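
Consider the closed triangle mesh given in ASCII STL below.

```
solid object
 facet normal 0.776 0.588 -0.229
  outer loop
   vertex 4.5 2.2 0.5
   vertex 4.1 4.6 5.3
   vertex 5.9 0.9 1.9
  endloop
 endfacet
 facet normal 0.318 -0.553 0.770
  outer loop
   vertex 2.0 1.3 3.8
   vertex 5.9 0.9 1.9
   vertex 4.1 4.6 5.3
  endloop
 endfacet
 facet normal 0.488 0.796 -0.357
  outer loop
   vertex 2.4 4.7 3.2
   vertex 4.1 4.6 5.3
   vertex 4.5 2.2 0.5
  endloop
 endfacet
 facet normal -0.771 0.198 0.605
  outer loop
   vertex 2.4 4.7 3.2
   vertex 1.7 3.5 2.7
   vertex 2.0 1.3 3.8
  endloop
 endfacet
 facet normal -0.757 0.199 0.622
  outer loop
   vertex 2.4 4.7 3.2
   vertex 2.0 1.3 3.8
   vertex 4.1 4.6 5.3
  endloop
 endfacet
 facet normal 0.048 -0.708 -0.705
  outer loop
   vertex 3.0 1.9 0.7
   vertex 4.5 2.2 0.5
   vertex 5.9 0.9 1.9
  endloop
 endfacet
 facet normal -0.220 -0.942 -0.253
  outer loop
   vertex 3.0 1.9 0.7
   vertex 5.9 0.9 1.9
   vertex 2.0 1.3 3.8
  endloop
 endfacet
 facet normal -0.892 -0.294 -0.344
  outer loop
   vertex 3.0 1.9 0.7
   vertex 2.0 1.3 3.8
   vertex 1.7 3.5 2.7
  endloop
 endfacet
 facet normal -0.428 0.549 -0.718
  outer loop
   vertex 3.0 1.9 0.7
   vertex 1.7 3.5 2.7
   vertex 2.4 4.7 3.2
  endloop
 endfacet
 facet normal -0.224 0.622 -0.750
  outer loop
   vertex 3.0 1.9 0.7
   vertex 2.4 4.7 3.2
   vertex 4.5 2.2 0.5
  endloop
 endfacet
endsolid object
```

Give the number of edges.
15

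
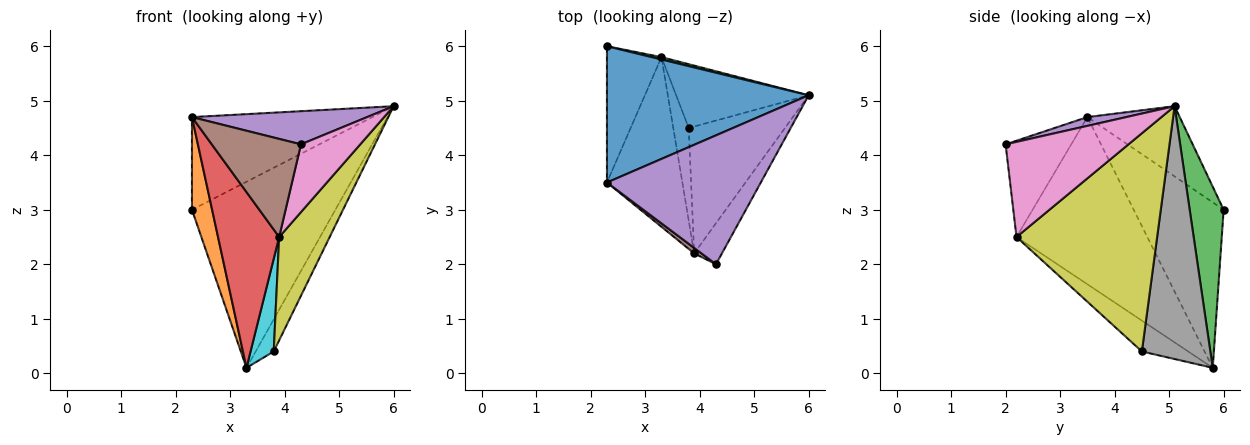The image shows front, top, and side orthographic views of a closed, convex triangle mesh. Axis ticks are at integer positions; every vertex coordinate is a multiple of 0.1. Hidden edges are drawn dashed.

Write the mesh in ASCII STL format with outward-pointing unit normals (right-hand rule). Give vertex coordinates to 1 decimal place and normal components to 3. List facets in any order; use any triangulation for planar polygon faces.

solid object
 facet normal -0.277 0.540 0.795
  outer loop
   vertex 2.3 6.0 3.0
   vertex 2.3 3.5 4.7
   vertex 6.0 5.1 4.9
  endloop
 endfacet
 facet normal -0.929 -0.208 -0.306
  outer loop
   vertex 3.3 5.8 0.1
   vertex 2.3 3.5 4.7
   vertex 2.3 6.0 3.0
  endloop
 endfacet
 facet normal 0.230 0.973 0.012
  outer loop
   vertex 3.3 5.8 0.1
   vertex 2.3 6.0 3.0
   vertex 6.0 5.1 4.9
  endloop
 endfacet
 facet normal -0.839 -0.392 -0.378
  outer loop
   vertex 3.9 2.2 2.5
   vertex 2.3 3.5 4.7
   vertex 3.3 5.8 0.1
  endloop
 endfacet
 facet normal 0.055 -0.249 0.967
  outer loop
   vertex 4.3 2.0 4.2
   vertex 6.0 5.1 4.9
   vertex 2.3 3.5 4.7
  endloop
 endfacet
 facet normal -0.592 -0.805 0.045
  outer loop
   vertex 4.3 2.0 4.2
   vertex 2.3 3.5 4.7
   vertex 3.9 2.2 2.5
  endloop
 endfacet
 facet normal 0.871 -0.420 -0.254
  outer loop
   vertex 4.3 2.0 4.2
   vertex 3.9 2.2 2.5
   vertex 6.0 5.1 4.9
  endloop
 endfacet
 facet normal 0.863 0.227 -0.452
  outer loop
   vertex 3.8 4.5 0.4
   vertex 3.3 5.8 0.1
   vertex 6.0 5.1 4.9
  endloop
 endfacet
 facet normal 0.869 -0.312 -0.383
  outer loop
   vertex 3.8 4.5 0.4
   vertex 6.0 5.1 4.9
   vertex 3.9 2.2 2.5
  endloop
 endfacet
 facet normal -0.816 -0.408 -0.408
  outer loop
   vertex 3.8 4.5 0.4
   vertex 3.9 2.2 2.5
   vertex 3.3 5.8 0.1
  endloop
 endfacet
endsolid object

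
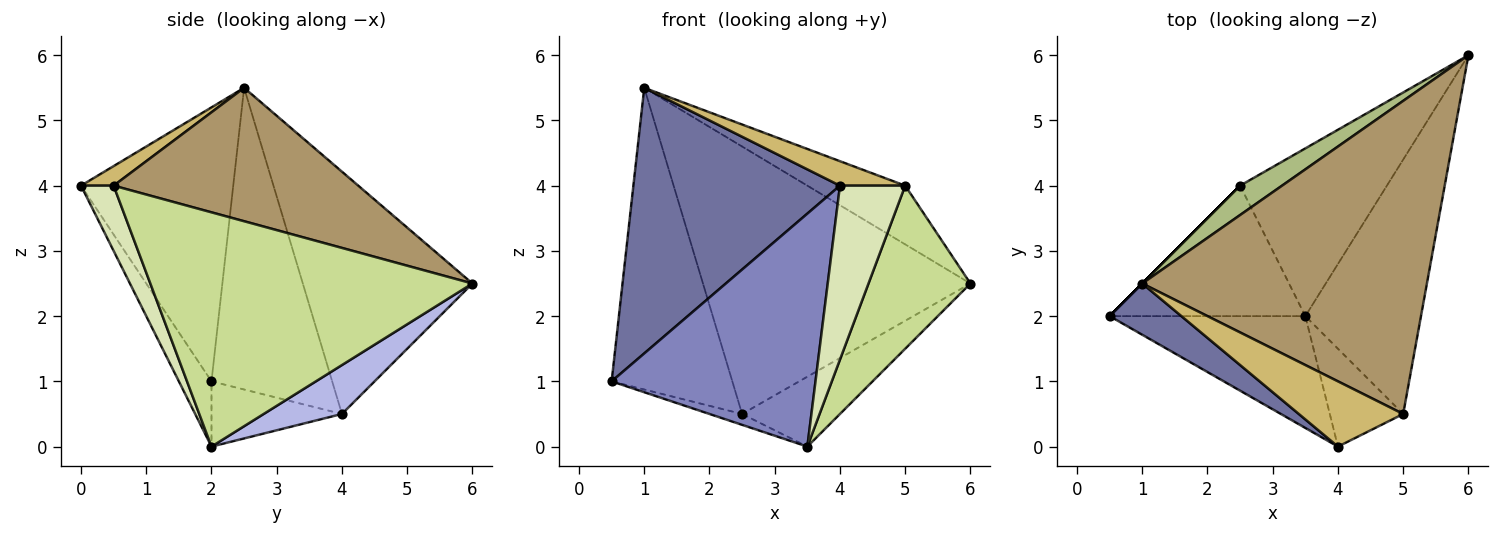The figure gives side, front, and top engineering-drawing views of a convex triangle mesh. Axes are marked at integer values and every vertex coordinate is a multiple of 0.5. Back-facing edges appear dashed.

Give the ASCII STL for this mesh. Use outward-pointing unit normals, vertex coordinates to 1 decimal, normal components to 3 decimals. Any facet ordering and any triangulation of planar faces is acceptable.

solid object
 facet normal -0.586 -0.796 0.154
  outer loop
   vertex 1.0 2.5 5.5
   vertex 0.5 2.0 1.0
   vertex 4.0 0.0 4.0
  endloop
 endfacet
 facet normal -0.143 -0.892 -0.428
  outer loop
   vertex 3.5 2.0 0.0
   vertex 4.0 0.0 4.0
   vertex 0.5 2.0 1.0
  endloop
 endfacet
 facet normal -0.315 0.079 -0.946
  outer loop
   vertex 2.5 4.0 0.5
   vertex 3.5 2.0 0.0
   vertex 0.5 2.0 1.0
  endloop
 endfacet
 facet normal 0.294 0.368 -0.882
  outer loop
   vertex 2.5 4.0 0.5
   vertex 6.0 6.0 2.5
   vertex 3.5 2.0 0.0
  endloop
 endfacet
 facet normal -0.707 0.707 0.000
  outer loop
   vertex 2.5 4.0 0.5
   vertex 0.5 2.0 1.0
   vertex 1.0 2.5 5.5
  endloop
 endfacet
 facet normal -0.533 0.841 0.092
  outer loop
   vertex 2.5 4.0 0.5
   vertex 1.0 2.5 5.5
   vertex 6.0 6.0 2.5
  endloop
 endfacet
 facet normal 0.863 -0.273 -0.426
  outer loop
   vertex 5.0 0.5 4.0
   vertex 3.5 2.0 0.0
   vertex 6.0 6.0 2.5
  endloop
 endfacet
 facet normal 0.400 -0.799 -0.449
  outer loop
   vertex 5.0 0.5 4.0
   vertex 4.0 0.0 4.0
   vertex 3.5 2.0 0.0
  endloop
 endfacet
 facet normal 0.418 0.167 0.893
  outer loop
   vertex 5.0 0.5 4.0
   vertex 6.0 6.0 2.5
   vertex 1.0 2.5 5.5
  endloop
 endfacet
 facet normal 0.173 -0.346 0.922
  outer loop
   vertex 5.0 0.5 4.0
   vertex 1.0 2.5 5.5
   vertex 4.0 0.0 4.0
  endloop
 endfacet
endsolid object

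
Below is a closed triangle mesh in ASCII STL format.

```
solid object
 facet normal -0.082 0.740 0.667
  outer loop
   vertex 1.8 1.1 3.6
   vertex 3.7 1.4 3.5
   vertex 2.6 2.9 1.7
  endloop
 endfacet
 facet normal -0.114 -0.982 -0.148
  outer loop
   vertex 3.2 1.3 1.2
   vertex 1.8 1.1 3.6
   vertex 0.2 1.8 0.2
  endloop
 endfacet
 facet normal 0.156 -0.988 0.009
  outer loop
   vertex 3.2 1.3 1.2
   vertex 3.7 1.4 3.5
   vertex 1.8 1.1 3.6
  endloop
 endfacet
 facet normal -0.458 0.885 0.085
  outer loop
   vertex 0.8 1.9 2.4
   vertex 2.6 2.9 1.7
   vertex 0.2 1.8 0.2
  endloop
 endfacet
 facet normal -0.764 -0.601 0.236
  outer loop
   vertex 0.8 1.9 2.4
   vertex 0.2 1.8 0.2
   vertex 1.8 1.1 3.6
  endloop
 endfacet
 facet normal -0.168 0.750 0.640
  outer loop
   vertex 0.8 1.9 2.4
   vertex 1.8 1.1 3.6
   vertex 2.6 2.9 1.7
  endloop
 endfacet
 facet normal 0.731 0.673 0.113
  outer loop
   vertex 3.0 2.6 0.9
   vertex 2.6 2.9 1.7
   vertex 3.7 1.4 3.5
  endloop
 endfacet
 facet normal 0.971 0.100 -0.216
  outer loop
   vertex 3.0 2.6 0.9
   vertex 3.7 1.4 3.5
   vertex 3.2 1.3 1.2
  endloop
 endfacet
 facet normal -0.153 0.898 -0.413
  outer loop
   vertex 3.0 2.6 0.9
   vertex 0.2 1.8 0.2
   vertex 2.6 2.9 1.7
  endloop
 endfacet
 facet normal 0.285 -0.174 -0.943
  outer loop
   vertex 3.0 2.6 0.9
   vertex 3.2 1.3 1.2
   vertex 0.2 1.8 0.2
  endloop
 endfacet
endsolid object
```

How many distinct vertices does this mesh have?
7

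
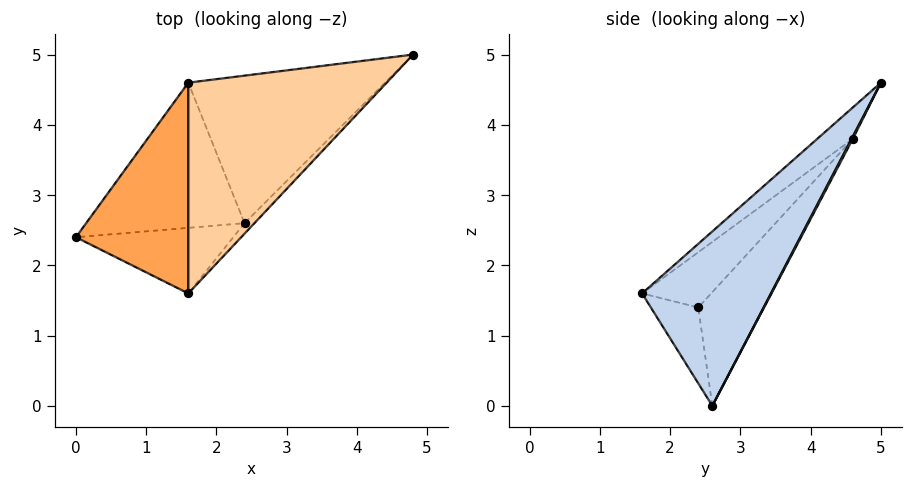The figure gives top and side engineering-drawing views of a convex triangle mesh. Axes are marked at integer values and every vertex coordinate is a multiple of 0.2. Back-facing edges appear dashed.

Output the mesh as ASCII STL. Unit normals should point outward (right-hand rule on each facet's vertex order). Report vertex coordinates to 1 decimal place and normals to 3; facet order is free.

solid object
 facet normal -0.293 -0.738 -0.608
  outer loop
   vertex 2.4 2.6 0.0
   vertex 1.6 1.6 1.6
   vertex 0.0 2.4 1.4
  endloop
 endfacet
 facet normal 0.746 -0.665 -0.042
  outer loop
   vertex 2.4 2.6 0.0
   vertex 4.8 5.0 4.6
   vertex 1.6 1.6 1.6
  endloop
 endfacet
 facet normal -0.369 -0.550 0.750
  outer loop
   vertex 1.6 4.6 3.8
   vertex 0.0 2.4 1.4
   vertex 1.6 1.6 1.6
  endloop
 endfacet
 facet normal -0.127 -0.587 0.800
  outer loop
   vertex 1.6 4.6 3.8
   vertex 1.6 1.6 1.6
   vertex 4.8 5.0 4.6
  endloop
 endfacet
 facet normal -0.354 0.795 -0.493
  outer loop
   vertex 1.6 4.6 3.8
   vertex 2.4 2.6 0.0
   vertex 0.0 2.4 1.4
  endloop
 endfacet
 facet normal 0.006 0.885 -0.465
  outer loop
   vertex 1.6 4.6 3.8
   vertex 4.8 5.0 4.6
   vertex 2.4 2.6 0.0
  endloop
 endfacet
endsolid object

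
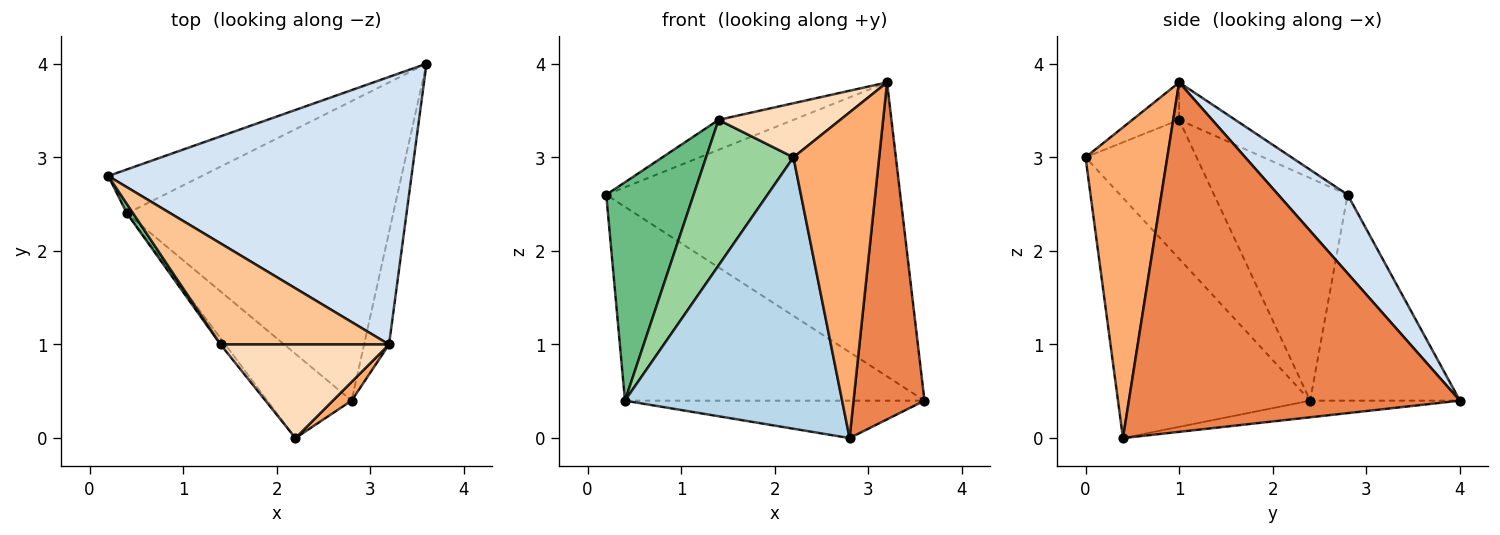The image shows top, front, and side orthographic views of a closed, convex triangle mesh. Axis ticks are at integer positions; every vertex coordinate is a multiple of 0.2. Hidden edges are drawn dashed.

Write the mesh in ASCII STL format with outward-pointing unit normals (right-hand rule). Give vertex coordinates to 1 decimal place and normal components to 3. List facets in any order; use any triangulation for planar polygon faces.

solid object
 facet normal -0.438 0.877 -0.199
  outer loop
   vertex 0.4 2.4 0.4
   vertex 0.2 2.8 2.6
   vertex 3.6 4.0 0.4
  endloop
 endfacet
 facet normal -0.062 0.124 -0.990
  outer loop
   vertex 0.4 2.4 0.4
   vertex 3.6 4.0 0.4
   vertex 2.8 0.4 0.0
  endloop
 endfacet
 facet normal -0.646 -0.729 -0.226
  outer loop
   vertex 0.4 2.4 0.4
   vertex 2.8 0.4 0.0
   vertex 2.2 0.0 3.0
  endloop
 endfacet
 facet normal 0.172 0.729 0.663
  outer loop
   vertex 3.2 1.0 3.8
   vertex 3.6 4.0 0.4
   vertex 0.2 2.8 2.6
  endloop
 endfacet
 facet normal 0.975 -0.209 -0.070
  outer loop
   vertex 3.2 1.0 3.8
   vertex 2.8 0.4 0.0
   vertex 3.6 4.0 0.4
  endloop
 endfacet
 facet normal 0.690 -0.723 0.042
  outer loop
   vertex 3.2 1.0 3.8
   vertex 2.2 0.0 3.0
   vertex 2.8 0.4 0.0
  endloop
 endfacet
 facet normal -0.208 0.278 0.938
  outer loop
   vertex 1.4 1.0 3.4
   vertex 3.2 1.0 3.8
   vertex 0.2 2.8 2.6
  endloop
 endfacet
 facet normal -0.189 -0.491 0.850
  outer loop
   vertex 1.4 1.0 3.4
   vertex 2.2 0.0 3.0
   vertex 3.2 1.0 3.8
  endloop
 endfacet
 facet normal -0.837 -0.547 0.023
  outer loop
   vertex 1.4 1.0 3.4
   vertex 0.2 2.8 2.6
   vertex 0.4 2.4 0.4
  endloop
 endfacet
 facet normal -0.786 -0.618 -0.026
  outer loop
   vertex 1.4 1.0 3.4
   vertex 0.4 2.4 0.4
   vertex 2.2 0.0 3.0
  endloop
 endfacet
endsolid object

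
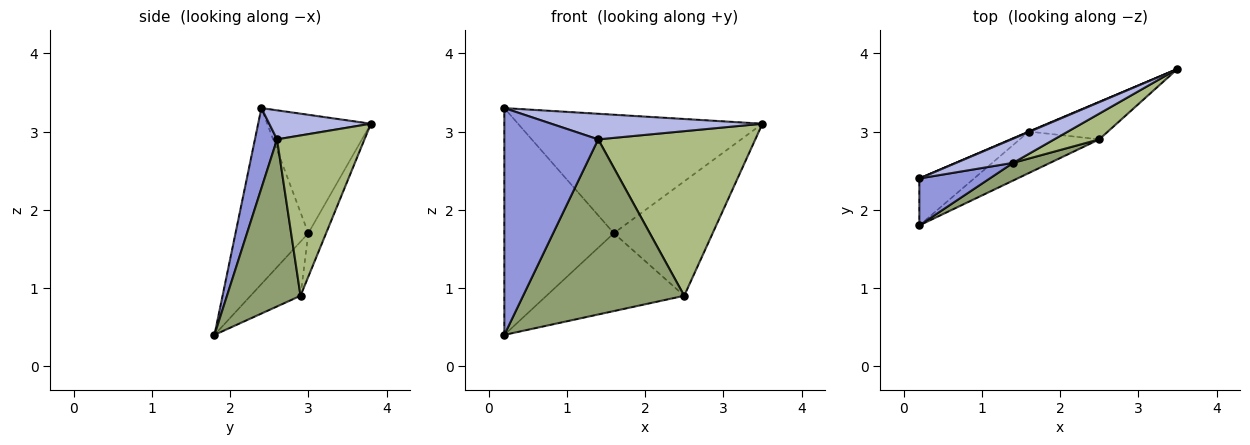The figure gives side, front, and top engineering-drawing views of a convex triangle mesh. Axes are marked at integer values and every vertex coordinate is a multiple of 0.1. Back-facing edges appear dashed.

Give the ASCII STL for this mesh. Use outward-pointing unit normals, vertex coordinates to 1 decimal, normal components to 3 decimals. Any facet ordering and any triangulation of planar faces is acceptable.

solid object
 facet normal -0.546 0.821 -0.170
  outer loop
   vertex 1.6 3.0 1.7
   vertex 0.2 1.8 0.4
   vertex 0.2 2.4 3.3
  endloop
 endfacet
 facet normal -0.390 0.921 0.004
  outer loop
   vertex 1.6 3.0 1.7
   vertex 0.2 2.4 3.3
   vertex 3.5 3.8 3.1
  endloop
 endfacet
 facet normal 0.225 -0.954 0.197
  outer loop
   vertex 1.4 2.6 2.9
   vertex 0.2 2.4 3.3
   vertex 0.2 1.8 0.4
  endloop
 endfacet
 facet normal 0.330 -0.686 0.648
  outer loop
   vertex 1.4 2.6 2.9
   vertex 3.5 3.8 3.1
   vertex 0.2 2.4 3.3
  endloop
 endfacet
 facet normal 0.413 -0.906 0.091
  outer loop
   vertex 2.5 2.9 0.9
   vertex 1.4 2.6 2.9
   vertex 0.2 1.8 0.4
  endloop
 endfacet
 facet normal 0.482 -0.866 0.135
  outer loop
   vertex 2.5 2.9 0.9
   vertex 3.5 3.8 3.1
   vertex 1.4 2.6 2.9
  endloop
 endfacet
 facet normal -0.305 0.841 -0.448
  outer loop
   vertex 2.5 2.9 0.9
   vertex 0.2 1.8 0.4
   vertex 1.6 3.0 1.7
  endloop
 endfacet
 facet normal -0.168 0.937 -0.307
  outer loop
   vertex 2.5 2.9 0.9
   vertex 1.6 3.0 1.7
   vertex 3.5 3.8 3.1
  endloop
 endfacet
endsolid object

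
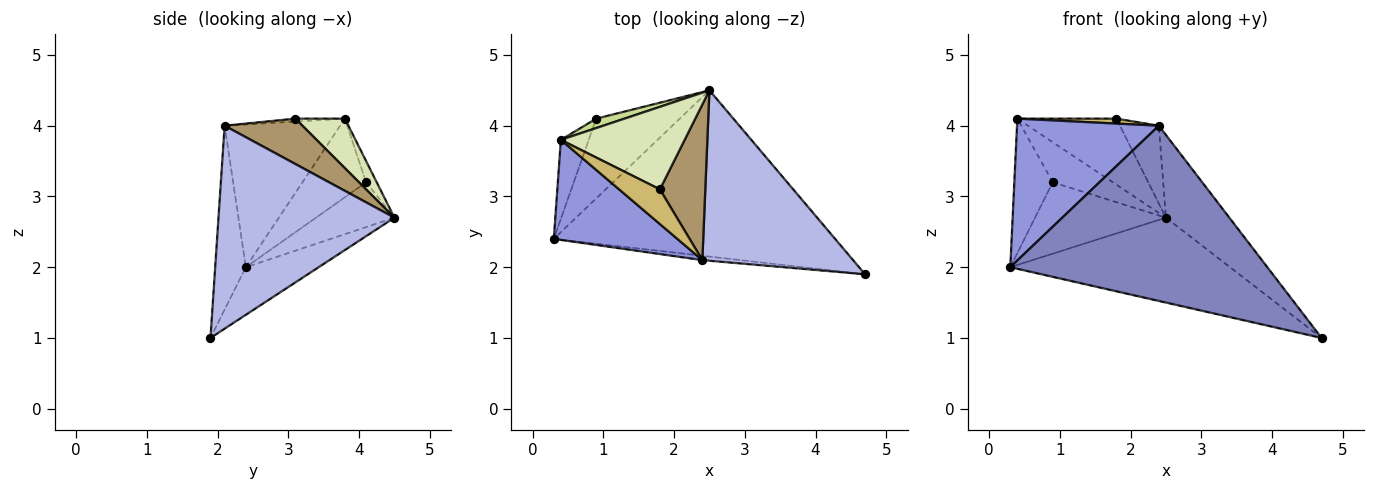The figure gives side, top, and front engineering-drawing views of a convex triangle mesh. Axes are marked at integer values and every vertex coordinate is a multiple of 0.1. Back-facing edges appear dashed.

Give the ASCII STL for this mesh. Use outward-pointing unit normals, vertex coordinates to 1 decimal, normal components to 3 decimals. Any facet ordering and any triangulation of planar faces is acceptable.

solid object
 facet normal -0.149 0.450 -0.881
  outer loop
   vertex 2.5 4.5 2.7
   vertex 4.7 1.9 1.0
   vertex 0.3 2.4 2.0
  endloop
 endfacet
 facet normal -0.118 -0.993 -0.025
  outer loop
   vertex 2.4 2.1 4.0
   vertex 0.3 2.4 2.0
   vertex 4.7 1.9 1.0
  endloop
 endfacet
 facet normal -0.554 -0.680 0.480
  outer loop
   vertex 2.4 2.1 4.0
   vertex 0.4 3.8 4.1
   vertex 0.3 2.4 2.0
  endloop
 endfacet
 facet normal 0.771 0.278 0.573
  outer loop
   vertex 2.4 2.1 4.0
   vertex 4.7 1.9 1.0
   vertex 2.5 4.5 2.7
  endloop
 endfacet
 facet normal -0.371 0.619 -0.692
  outer loop
   vertex 0.9 4.1 3.2
   vertex 2.5 4.5 2.7
   vertex 0.3 2.4 2.0
  endloop
 endfacet
 facet normal -0.819 0.494 -0.290
  outer loop
   vertex 0.9 4.1 3.2
   vertex 0.3 2.4 2.0
   vertex 0.4 3.8 4.1
  endloop
 endfacet
 facet normal -0.169 0.959 0.226
  outer loop
   vertex 0.9 4.1 3.2
   vertex 0.4 3.8 4.1
   vertex 2.5 4.5 2.7
  endloop
 endfacet
 facet normal 0.298 0.596 0.745
  outer loop
   vertex 1.8 3.1 4.1
   vertex 2.5 4.5 2.7
   vertex 0.4 3.8 4.1
  endloop
 endfacet
 facet normal 0.667 0.333 0.667
  outer loop
   vertex 1.8 3.1 4.1
   vertex 2.4 2.1 4.0
   vertex 2.5 4.5 2.7
  endloop
 endfacet
 facet normal -0.071 -0.141 0.987
  outer loop
   vertex 1.8 3.1 4.1
   vertex 0.4 3.8 4.1
   vertex 2.4 2.1 4.0
  endloop
 endfacet
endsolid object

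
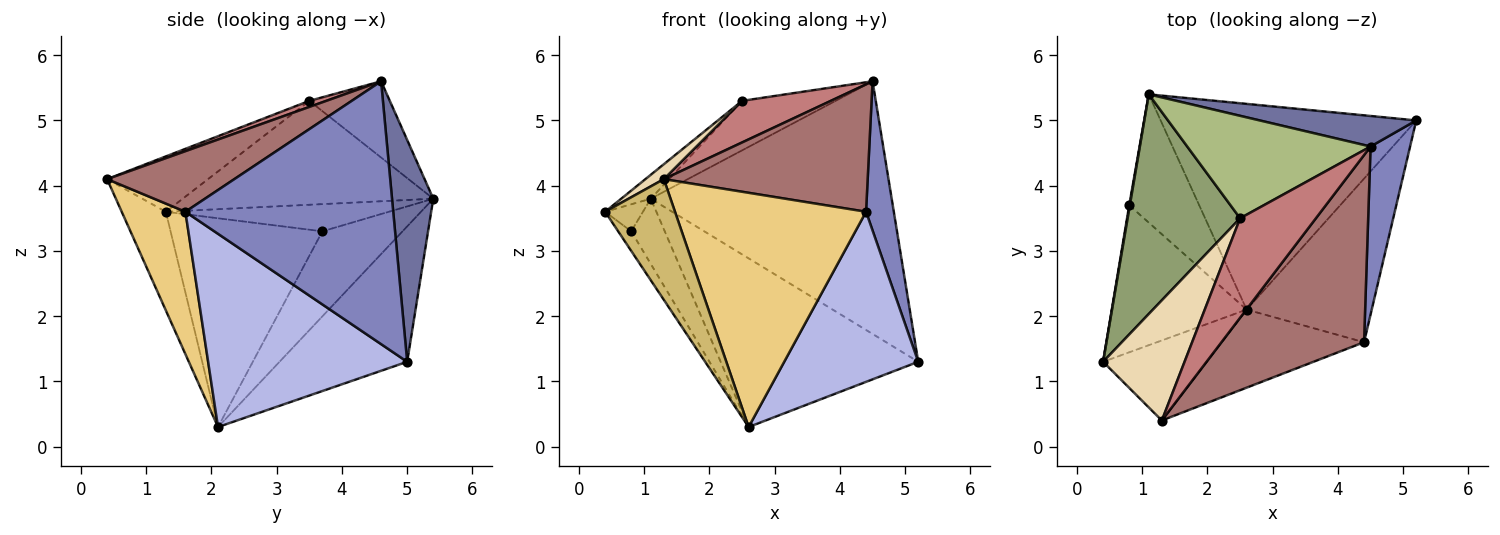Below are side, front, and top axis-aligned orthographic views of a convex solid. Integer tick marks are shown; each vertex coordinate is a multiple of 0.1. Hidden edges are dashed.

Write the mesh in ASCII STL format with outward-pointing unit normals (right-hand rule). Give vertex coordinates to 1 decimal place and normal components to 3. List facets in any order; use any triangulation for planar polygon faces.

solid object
 facet normal 0.168 0.979 0.118
  outer loop
   vertex 4.5 4.6 5.6
   vertex 5.2 5.0 1.3
   vertex 1.1 5.4 3.8
  endloop
 endfacet
 facet normal 0.980 -0.131 0.147
  outer loop
   vertex 4.4 1.6 3.6
   vertex 5.2 5.0 1.3
   vertex 4.5 4.6 5.6
  endloop
 endfacet
 facet normal -0.379 0.587 -0.716
  outer loop
   vertex 2.6 2.1 0.3
   vertex 1.1 5.4 3.8
   vertex 5.2 5.0 1.3
  endloop
 endfacet
 facet normal 0.731 -0.492 -0.473
  outer loop
   vertex 2.6 2.1 0.3
   vertex 5.2 5.0 1.3
   vertex 4.4 1.6 3.6
  endloop
 endfacet
 facet normal -0.676 0.080 0.732
  outer loop
   vertex 2.5 3.5 5.3
   vertex 1.1 5.4 3.8
   vertex 0.4 1.3 3.6
  endloop
 endfacet
 facet normal -0.351 0.407 0.843
  outer loop
   vertex 2.5 3.5 5.3
   vertex 4.5 4.6 5.6
   vertex 1.1 5.4 3.8
  endloop
 endfacet
 facet normal -0.986 0.167 0.023
  outer loop
   vertex 0.8 3.7 3.3
   vertex 0.4 1.3 3.6
   vertex 1.1 5.4 3.8
  endloop
 endfacet
 facet normal -0.838 0.072 -0.541
  outer loop
   vertex 0.8 3.7 3.3
   vertex 2.6 2.1 0.3
   vertex 0.4 1.3 3.6
  endloop
 endfacet
 facet normal -0.735 0.308 -0.605
  outer loop
   vertex 0.8 3.7 3.3
   vertex 1.1 5.4 3.8
   vertex 2.6 2.1 0.3
  endloop
 endfacet
 facet normal -0.466 -0.737 -0.489
  outer loop
   vertex 1.3 0.4 4.1
   vertex 0.4 1.3 3.6
   vertex 2.6 2.1 0.3
  endloop
 endfacet
 facet normal 0.302 -0.905 -0.302
  outer loop
   vertex 1.3 0.4 4.1
   vertex 2.6 2.1 0.3
   vertex 4.4 1.6 3.6
  endloop
 endfacet
 facet normal -0.559 -0.102 0.823
  outer loop
   vertex 1.3 0.4 4.1
   vertex 2.5 3.5 5.3
   vertex 0.4 1.3 3.6
  endloop
 endfacet
 facet normal 0.331 -0.531 0.780
  outer loop
   vertex 1.3 0.4 4.1
   vertex 4.4 1.6 3.6
   vertex 4.5 4.6 5.6
  endloop
 endfacet
 facet normal 0.074 -0.385 0.920
  outer loop
   vertex 1.3 0.4 4.1
   vertex 4.5 4.6 5.6
   vertex 2.5 3.5 5.3
  endloop
 endfacet
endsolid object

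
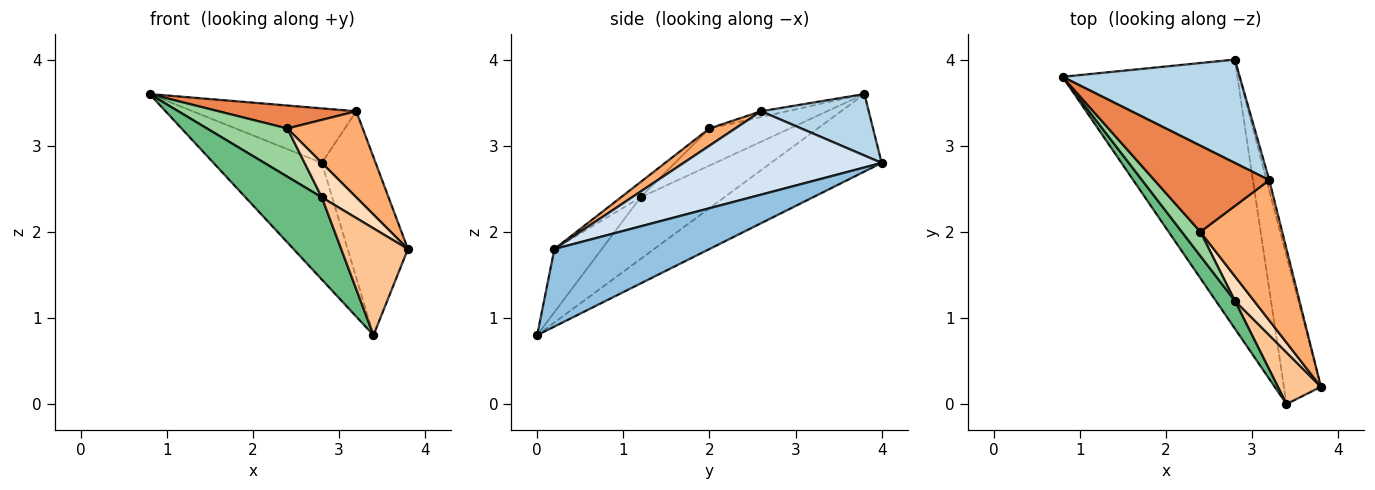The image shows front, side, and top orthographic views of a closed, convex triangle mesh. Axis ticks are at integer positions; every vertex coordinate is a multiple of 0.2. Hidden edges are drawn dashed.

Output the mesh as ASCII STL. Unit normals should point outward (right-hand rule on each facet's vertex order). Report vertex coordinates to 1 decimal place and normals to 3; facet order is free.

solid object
 facet normal -0.377 0.368 -0.850
  outer loop
   vertex 3.4 0.0 0.8
   vertex 0.8 3.8 3.6
   vertex 2.8 4.0 2.8
  endloop
 endfacet
 facet normal 0.851 0.331 -0.407
  outer loop
   vertex 3.4 0.0 0.8
   vertex 2.8 4.0 2.8
   vertex 3.8 0.2 1.8
  endloop
 endfacet
 facet normal 0.294 0.446 0.845
  outer loop
   vertex 3.2 2.6 3.4
   vertex 2.8 4.0 2.8
   vertex 0.8 3.8 3.6
  endloop
 endfacet
 facet normal 0.965 0.262 -0.031
  outer loop
   vertex 3.2 2.6 3.4
   vertex 3.8 0.2 1.8
   vertex 2.8 4.0 2.8
  endloop
 endfacet
 facet normal -0.048 -0.257 0.965
  outer loop
   vertex 2.4 2.0 3.2
   vertex 3.2 2.6 3.4
   vertex 0.8 3.8 3.6
  endloop
 endfacet
 facet normal 0.177 -0.515 0.839
  outer loop
   vertex 2.4 2.0 3.2
   vertex 3.8 0.2 1.8
   vertex 3.2 2.6 3.4
  endloop
 endfacet
 facet normal -0.538 -0.759 0.367
  outer loop
   vertex 2.8 1.2 2.4
   vertex 3.4 0.0 0.8
   vertex 3.8 0.2 1.8
  endloop
 endfacet
 facet normal -0.422 -0.738 0.527
  outer loop
   vertex 2.8 1.2 2.4
   vertex 3.8 0.2 1.8
   vertex 2.4 2.0 3.2
  endloop
 endfacet
 facet normal -0.720 -0.657 0.222
  outer loop
   vertex 2.8 1.2 2.4
   vertex 0.8 3.8 3.6
   vertex 3.4 0.0 0.8
  endloop
 endfacet
 facet normal -0.667 -0.667 0.333
  outer loop
   vertex 2.8 1.2 2.4
   vertex 2.4 2.0 3.2
   vertex 0.8 3.8 3.6
  endloop
 endfacet
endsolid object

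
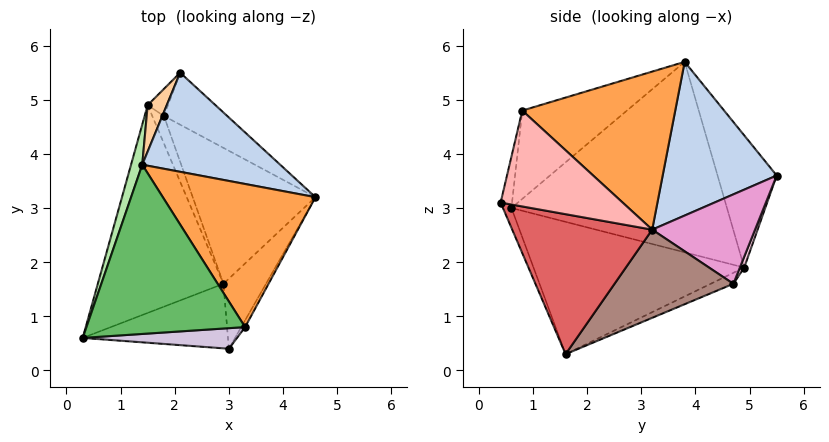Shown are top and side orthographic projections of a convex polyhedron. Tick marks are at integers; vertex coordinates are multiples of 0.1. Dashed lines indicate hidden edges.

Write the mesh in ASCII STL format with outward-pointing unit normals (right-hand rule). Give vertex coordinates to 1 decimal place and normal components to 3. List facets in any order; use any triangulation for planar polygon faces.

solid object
 facet normal -0.725 0.026 -0.688
  outer loop
   vertex 1.5 4.9 1.9
   vertex 2.9 1.6 0.3
   vertex 0.3 0.6 3.0
  endloop
 endfacet
 facet normal 0.661 0.460 0.593
  outer loop
   vertex 1.4 3.8 5.7
   vertex 4.6 3.2 2.6
   vertex 2.1 5.5 3.6
  endloop
 endfacet
 facet normal 0.698 0.240 0.674
  outer loop
   vertex 1.4 3.8 5.7
   vertex 3.3 0.8 4.8
   vertex 4.6 3.2 2.6
  endloop
 endfacet
 facet normal -0.855 0.504 0.124
  outer loop
   vertex 1.4 3.8 5.7
   vertex 2.1 5.5 3.6
   vertex 1.5 4.9 1.9
  endloop
 endfacet
 facet normal -0.422 -0.495 0.759
  outer loop
   vertex 1.4 3.8 5.7
   vertex 0.3 0.6 3.0
   vertex 3.3 0.8 4.8
  endloop
 endfacet
 facet normal -0.958 0.282 0.056
  outer loop
   vertex 1.4 3.8 5.7
   vertex 1.5 4.9 1.9
   vertex 0.3 0.6 3.0
  endloop
 endfacet
 facet normal 0.821 -0.514 -0.249
  outer loop
   vertex 3.0 0.4 3.1
   vertex 2.9 1.6 0.3
   vertex 4.6 3.2 2.6
  endloop
 endfacet
 facet normal 0.865 -0.501 -0.035
  outer loop
   vertex 3.0 0.4 3.1
   vertex 4.6 3.2 2.6
   vertex 3.3 0.8 4.8
  endloop
 endfacet
 facet normal -0.054 -0.919 -0.392
  outer loop
   vertex 3.0 0.4 3.1
   vertex 0.3 0.6 3.0
   vertex 2.9 1.6 0.3
  endloop
 endfacet
 facet normal -0.081 -0.967 0.242
  outer loop
   vertex 3.0 0.4 3.1
   vertex 3.3 0.8 4.8
   vertex 0.3 0.6 3.0
  endloop
 endfacet
 facet normal 0.512 0.480 -0.712
  outer loop
   vertex 1.8 4.7 1.6
   vertex 4.6 3.2 2.6
   vertex 2.9 1.6 0.3
  endloop
 endfacet
 facet normal -0.685 0.061 -0.726
  outer loop
   vertex 1.8 4.7 1.6
   vertex 2.9 1.6 0.3
   vertex 1.5 4.9 1.9
  endloop
 endfacet
 facet normal 0.539 0.751 -0.381
  outer loop
   vertex 1.8 4.7 1.6
   vertex 2.1 5.5 3.6
   vertex 4.6 3.2 2.6
  endloop
 endfacet
 facet normal 0.208 0.897 -0.390
  outer loop
   vertex 1.8 4.7 1.6
   vertex 1.5 4.9 1.9
   vertex 2.1 5.5 3.6
  endloop
 endfacet
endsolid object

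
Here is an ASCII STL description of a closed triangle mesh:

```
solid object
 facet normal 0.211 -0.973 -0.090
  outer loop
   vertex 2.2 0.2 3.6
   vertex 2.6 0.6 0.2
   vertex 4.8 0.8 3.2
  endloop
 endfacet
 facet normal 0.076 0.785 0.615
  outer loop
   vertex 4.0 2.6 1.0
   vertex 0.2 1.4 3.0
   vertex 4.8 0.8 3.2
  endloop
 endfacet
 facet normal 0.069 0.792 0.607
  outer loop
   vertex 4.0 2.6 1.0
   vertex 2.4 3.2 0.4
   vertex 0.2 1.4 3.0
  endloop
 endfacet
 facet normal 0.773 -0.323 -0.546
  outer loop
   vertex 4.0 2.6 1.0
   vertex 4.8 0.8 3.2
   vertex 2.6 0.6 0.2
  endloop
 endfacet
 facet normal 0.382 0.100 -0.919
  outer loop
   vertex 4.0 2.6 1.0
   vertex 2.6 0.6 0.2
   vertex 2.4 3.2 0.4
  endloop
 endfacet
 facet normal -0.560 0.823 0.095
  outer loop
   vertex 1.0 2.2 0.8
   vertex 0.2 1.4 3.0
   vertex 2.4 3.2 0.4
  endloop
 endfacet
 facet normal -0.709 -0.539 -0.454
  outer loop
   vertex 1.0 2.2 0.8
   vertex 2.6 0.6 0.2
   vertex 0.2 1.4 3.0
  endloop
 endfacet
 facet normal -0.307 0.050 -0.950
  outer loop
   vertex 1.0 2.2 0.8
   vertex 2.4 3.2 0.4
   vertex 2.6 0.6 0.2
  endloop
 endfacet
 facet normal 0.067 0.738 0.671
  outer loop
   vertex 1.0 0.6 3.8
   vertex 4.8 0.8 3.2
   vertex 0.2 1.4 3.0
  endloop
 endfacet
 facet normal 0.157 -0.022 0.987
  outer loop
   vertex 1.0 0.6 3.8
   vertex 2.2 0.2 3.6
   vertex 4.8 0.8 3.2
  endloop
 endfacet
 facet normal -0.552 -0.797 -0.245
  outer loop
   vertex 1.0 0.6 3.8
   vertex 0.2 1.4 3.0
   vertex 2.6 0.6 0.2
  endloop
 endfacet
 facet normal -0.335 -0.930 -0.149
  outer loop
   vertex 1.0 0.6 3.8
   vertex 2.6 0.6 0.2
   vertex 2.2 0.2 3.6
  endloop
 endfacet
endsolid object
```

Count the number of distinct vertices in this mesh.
8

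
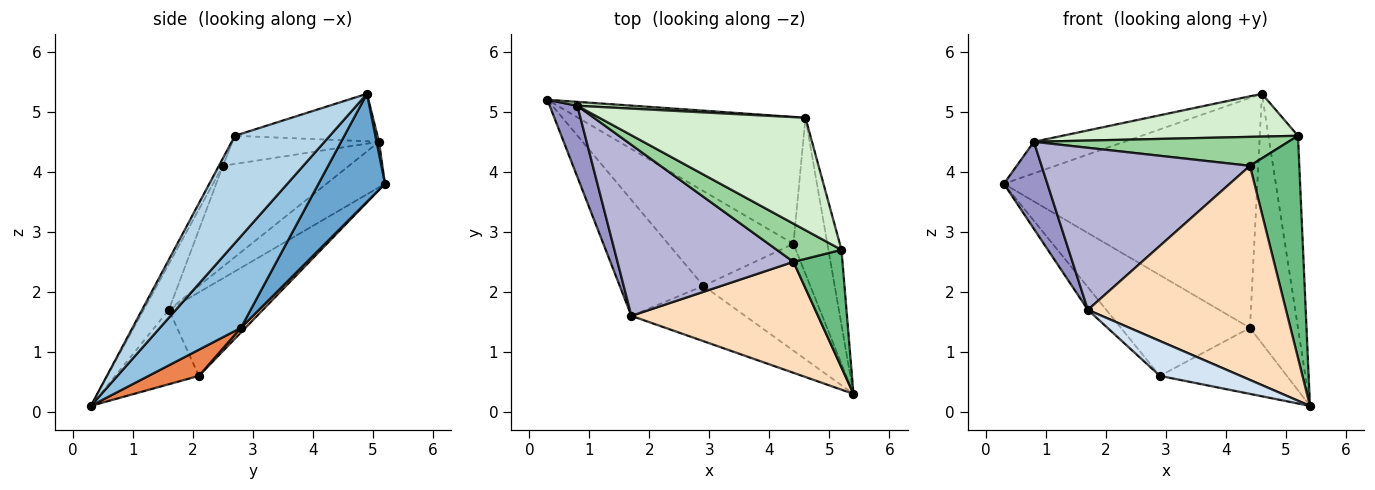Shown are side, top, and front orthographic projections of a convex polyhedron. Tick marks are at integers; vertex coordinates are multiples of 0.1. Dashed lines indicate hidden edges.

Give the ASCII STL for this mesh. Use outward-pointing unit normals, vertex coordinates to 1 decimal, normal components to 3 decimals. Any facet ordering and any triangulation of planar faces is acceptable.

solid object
 facet normal 0.224 0.853 -0.471
  outer loop
   vertex 4.4 2.8 1.4
   vertex 0.3 5.2 3.8
   vertex 4.6 4.9 5.3
  endloop
 endfacet
 facet normal 0.820 0.486 -0.304
  outer loop
   vertex 4.4 2.8 1.4
   vertex 4.6 4.9 5.3
   vertex 5.4 0.3 0.1
  endloop
 endfacet
 facet normal 0.948 0.295 -0.115
  outer loop
   vertex 5.2 2.7 4.6
   vertex 5.4 0.3 0.1
   vertex 4.6 4.9 5.3
  endloop
 endfacet
 facet normal -0.484 -0.467 -0.740
  outer loop
   vertex 2.9 2.1 0.6
   vertex 5.4 0.3 0.1
   vertex 1.7 1.6 1.7
  endloop
 endfacet
 facet normal 0.204 0.515 -0.833
  outer loop
   vertex 2.9 2.1 0.6
   vertex 4.4 2.8 1.4
   vertex 5.4 0.3 0.1
  endloop
 endfacet
 facet normal -0.700 0.137 -0.701
  outer loop
   vertex 2.9 2.1 0.6
   vertex 1.7 1.6 1.7
   vertex 0.3 5.2 3.8
  endloop
 endfacet
 facet normal 0.025 0.728 -0.685
  outer loop
   vertex 2.9 2.1 0.6
   vertex 0.3 5.2 3.8
   vertex 4.4 2.8 1.4
  endloop
 endfacet
 facet normal -0.112 -0.882 0.457
  outer loop
   vertex 4.4 2.5 4.1
   vertex 1.7 1.6 1.7
   vertex 5.4 0.3 0.1
  endloop
 endfacet
 facet normal -0.071 -0.881 0.467
  outer loop
   vertex 4.4 2.5 4.1
   vertex 5.4 0.3 0.1
   vertex 5.2 2.7 4.6
  endloop
 endfacet
 facet normal -0.328 -0.570 0.753
  outer loop
   vertex 0.8 5.1 4.5
   vertex 4.4 2.5 4.1
   vertex 5.2 2.7 4.6
  endloop
 endfacet
 facet normal 0.026 0.992 0.123
  outer loop
   vertex 0.8 5.1 4.5
   vertex 4.6 4.9 5.3
   vertex 0.3 5.2 3.8
  endloop
 endfacet
 facet normal -0.211 -0.348 0.913
  outer loop
   vertex 0.8 5.1 4.5
   vertex 5.2 2.7 4.6
   vertex 4.6 4.9 5.3
  endloop
 endfacet
 facet normal -0.721 -0.536 0.439
  outer loop
   vertex 0.8 5.1 4.5
   vertex 0.3 5.2 3.8
   vertex 1.7 1.6 1.7
  endloop
 endfacet
 facet normal -0.384 -0.635 0.670
  outer loop
   vertex 0.8 5.1 4.5
   vertex 1.7 1.6 1.7
   vertex 4.4 2.5 4.1
  endloop
 endfacet
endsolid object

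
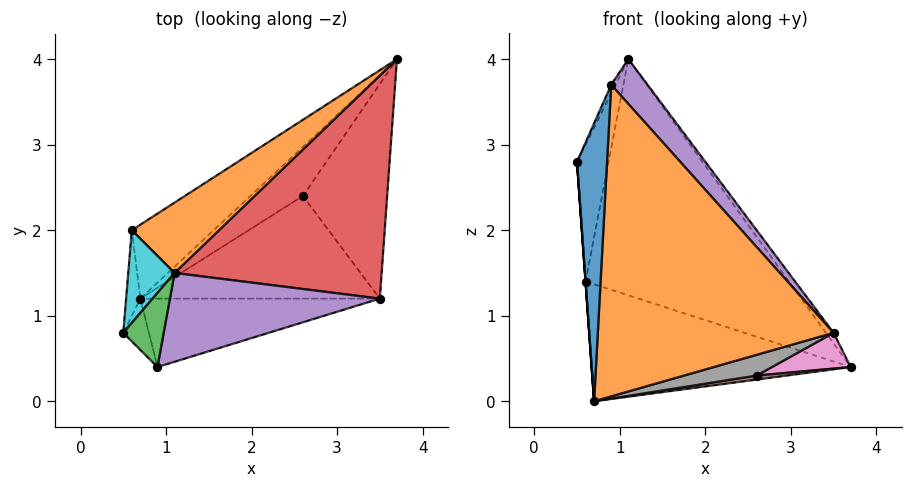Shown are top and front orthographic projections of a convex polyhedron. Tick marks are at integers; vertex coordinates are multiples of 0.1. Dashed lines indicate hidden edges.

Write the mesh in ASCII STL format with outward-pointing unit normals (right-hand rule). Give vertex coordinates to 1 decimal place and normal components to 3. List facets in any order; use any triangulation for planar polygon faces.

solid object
 facet normal -0.498 -0.853 -0.157
  outer loop
   vertex 0.7 1.2 0.0
   vertex 0.9 0.4 3.7
   vertex 0.5 0.8 2.8
  endloop
 endfacet
 facet normal 0.061 -0.975 -0.214
  outer loop
   vertex 3.5 1.2 0.8
   vertex 0.9 0.4 3.7
   vertex 0.7 1.2 0.0
  endloop
 endfacet
 facet normal -0.904 0.049 0.424
  outer loop
   vertex 1.1 1.5 4.0
   vertex 0.5 0.8 2.8
   vertex 0.9 0.4 3.7
  endloop
 endfacet
 facet normal 0.801 0.028 0.598
  outer loop
   vertex 1.1 1.5 4.0
   vertex 3.5 1.2 0.8
   vertex 3.7 4.0 0.4
  endloop
 endfacet
 facet normal 0.750 -0.297 0.591
  outer loop
   vertex 1.1 1.5 4.0
   vertex 0.9 0.4 3.7
   vertex 3.5 1.2 0.8
  endloop
 endfacet
 facet normal 0.204 -0.079 -0.976
  outer loop
   vertex 2.6 2.4 0.3
   vertex 0.7 1.2 0.0
   vertex 3.7 4.0 0.4
  endloop
 endfacet
 facet normal 0.312 -0.156 -0.937
  outer loop
   vertex 2.6 2.4 0.3
   vertex 3.7 4.0 0.4
   vertex 3.5 1.2 0.8
  endloop
 endfacet
 facet normal 0.270 -0.191 -0.944
  outer loop
   vertex 2.6 2.4 0.3
   vertex 3.5 1.2 0.8
   vertex 0.7 1.2 0.0
  endloop
 endfacet
 facet normal -0.997 0.000 -0.071
  outer loop
   vertex 0.6 2.0 1.4
   vertex 0.7 1.2 0.0
   vertex 0.5 0.8 2.8
  endloop
 endfacet
 facet normal -0.902 0.358 0.242
  outer loop
   vertex 0.6 2.0 1.4
   vertex 0.5 0.8 2.8
   vertex 1.1 1.5 4.0
  endloop
 endfacet
 facet normal -0.583 0.687 -0.434
  outer loop
   vertex 0.6 2.0 1.4
   vertex 3.7 4.0 0.4
   vertex 0.7 1.2 0.0
  endloop
 endfacet
 facet normal -0.466 0.848 0.253
  outer loop
   vertex 0.6 2.0 1.4
   vertex 1.1 1.5 4.0
   vertex 3.7 4.0 0.4
  endloop
 endfacet
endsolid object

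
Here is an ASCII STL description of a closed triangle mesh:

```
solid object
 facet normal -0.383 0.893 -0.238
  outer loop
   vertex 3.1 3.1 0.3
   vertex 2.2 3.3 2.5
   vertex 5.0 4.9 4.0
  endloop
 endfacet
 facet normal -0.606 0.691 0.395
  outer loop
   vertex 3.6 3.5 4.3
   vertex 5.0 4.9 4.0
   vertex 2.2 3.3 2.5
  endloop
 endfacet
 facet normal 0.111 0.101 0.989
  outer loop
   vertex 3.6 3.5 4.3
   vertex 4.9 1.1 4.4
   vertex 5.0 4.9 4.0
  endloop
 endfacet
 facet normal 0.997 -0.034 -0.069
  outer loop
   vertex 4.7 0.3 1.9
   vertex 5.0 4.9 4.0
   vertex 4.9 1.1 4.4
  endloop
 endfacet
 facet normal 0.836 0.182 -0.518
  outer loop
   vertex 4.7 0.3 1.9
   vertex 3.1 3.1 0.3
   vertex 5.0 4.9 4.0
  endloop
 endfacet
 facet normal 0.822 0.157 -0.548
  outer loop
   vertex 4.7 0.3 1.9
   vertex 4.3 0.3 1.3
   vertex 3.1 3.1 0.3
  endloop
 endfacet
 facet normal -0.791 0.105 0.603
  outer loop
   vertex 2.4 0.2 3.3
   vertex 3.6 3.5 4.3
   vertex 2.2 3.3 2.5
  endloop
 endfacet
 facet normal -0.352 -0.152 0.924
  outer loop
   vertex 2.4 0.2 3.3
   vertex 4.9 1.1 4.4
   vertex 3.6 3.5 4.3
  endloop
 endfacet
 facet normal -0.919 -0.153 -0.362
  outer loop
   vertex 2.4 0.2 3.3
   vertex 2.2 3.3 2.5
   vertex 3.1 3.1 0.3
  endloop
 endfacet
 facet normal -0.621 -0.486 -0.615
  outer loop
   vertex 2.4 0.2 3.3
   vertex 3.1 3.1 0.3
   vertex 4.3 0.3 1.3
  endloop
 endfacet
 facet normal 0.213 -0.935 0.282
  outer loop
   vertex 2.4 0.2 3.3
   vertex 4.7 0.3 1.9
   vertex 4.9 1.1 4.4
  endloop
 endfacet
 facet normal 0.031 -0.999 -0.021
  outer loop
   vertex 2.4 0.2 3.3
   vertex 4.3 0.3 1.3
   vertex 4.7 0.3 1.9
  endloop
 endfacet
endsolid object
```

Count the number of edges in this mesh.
18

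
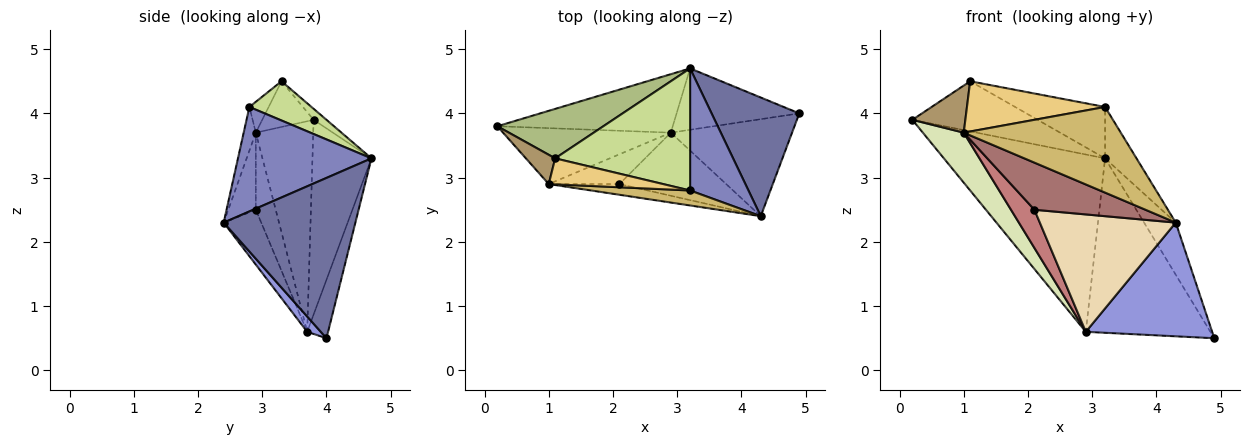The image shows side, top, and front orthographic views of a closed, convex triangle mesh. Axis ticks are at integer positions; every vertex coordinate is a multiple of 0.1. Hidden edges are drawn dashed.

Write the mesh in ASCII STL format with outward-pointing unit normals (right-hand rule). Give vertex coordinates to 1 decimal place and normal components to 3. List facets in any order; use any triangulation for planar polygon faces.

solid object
 facet normal 0.858 0.206 0.470
  outer loop
   vertex 3.2 4.7 3.3
   vertex 4.3 2.4 2.3
   vertex 4.9 4.0 0.5
  endloop
 endfacet
 facet normal 0.855 0.201 0.478
  outer loop
   vertex 3.2 2.8 4.1
   vertex 4.3 2.4 2.3
   vertex 3.2 4.7 3.3
  endloop
 endfacet
 facet normal 0.081 -0.758 -0.647
  outer loop
   vertex 2.9 3.7 0.6
   vertex 4.9 4.0 0.5
   vertex 4.3 2.4 2.3
  endloop
 endfacet
 facet normal -0.328 0.897 -0.296
  outer loop
   vertex 2.9 3.7 0.6
   vertex 0.2 3.8 3.9
   vertex 3.2 4.7 3.3
  endloop
 endfacet
 facet normal -0.156 0.932 -0.328
  outer loop
   vertex 2.9 3.7 0.6
   vertex 3.2 4.7 3.3
   vertex 4.9 4.0 0.5
  endloop
 endfacet
 facet normal -0.073 0.710 0.701
  outer loop
   vertex 1.1 3.3 4.5
   vertex 3.2 4.7 3.3
   vertex 0.2 3.8 3.9
  endloop
 endfacet
 facet normal 0.259 0.375 0.890
  outer loop
   vertex 1.1 3.3 4.5
   vertex 3.2 2.8 4.1
   vertex 3.2 4.7 3.3
  endloop
 endfacet
 facet normal -0.683 -0.486 -0.544
  outer loop
   vertex 1.0 2.9 3.7
   vertex 0.2 3.8 3.9
   vertex 2.9 3.7 0.6
  endloop
 endfacet
 facet normal -0.636 -0.656 0.407
  outer loop
   vertex 1.0 2.9 3.7
   vertex 1.1 3.3 4.5
   vertex 0.2 3.8 3.9
  endloop
 endfacet
 facet normal -0.076 -0.982 0.172
  outer loop
   vertex 1.0 2.9 3.7
   vertex 4.3 2.4 2.3
   vertex 3.2 2.8 4.1
  endloop
 endfacet
 facet normal -0.123 -0.881 0.456
  outer loop
   vertex 1.0 2.9 3.7
   vertex 3.2 2.8 4.1
   vertex 1.1 3.3 4.5
  endloop
 endfacet
 facet normal -0.236 -0.856 -0.460
  outer loop
   vertex 2.1 2.9 2.5
   vertex 2.9 3.7 0.6
   vertex 4.3 2.4 2.3
  endloop
 endfacet
 facet normal -0.235 -0.948 -0.215
  outer loop
   vertex 2.1 2.9 2.5
   vertex 4.3 2.4 2.3
   vertex 1.0 2.9 3.7
  endloop
 endfacet
 facet normal -0.557 -0.655 -0.510
  outer loop
   vertex 2.1 2.9 2.5
   vertex 1.0 2.9 3.7
   vertex 2.9 3.7 0.6
  endloop
 endfacet
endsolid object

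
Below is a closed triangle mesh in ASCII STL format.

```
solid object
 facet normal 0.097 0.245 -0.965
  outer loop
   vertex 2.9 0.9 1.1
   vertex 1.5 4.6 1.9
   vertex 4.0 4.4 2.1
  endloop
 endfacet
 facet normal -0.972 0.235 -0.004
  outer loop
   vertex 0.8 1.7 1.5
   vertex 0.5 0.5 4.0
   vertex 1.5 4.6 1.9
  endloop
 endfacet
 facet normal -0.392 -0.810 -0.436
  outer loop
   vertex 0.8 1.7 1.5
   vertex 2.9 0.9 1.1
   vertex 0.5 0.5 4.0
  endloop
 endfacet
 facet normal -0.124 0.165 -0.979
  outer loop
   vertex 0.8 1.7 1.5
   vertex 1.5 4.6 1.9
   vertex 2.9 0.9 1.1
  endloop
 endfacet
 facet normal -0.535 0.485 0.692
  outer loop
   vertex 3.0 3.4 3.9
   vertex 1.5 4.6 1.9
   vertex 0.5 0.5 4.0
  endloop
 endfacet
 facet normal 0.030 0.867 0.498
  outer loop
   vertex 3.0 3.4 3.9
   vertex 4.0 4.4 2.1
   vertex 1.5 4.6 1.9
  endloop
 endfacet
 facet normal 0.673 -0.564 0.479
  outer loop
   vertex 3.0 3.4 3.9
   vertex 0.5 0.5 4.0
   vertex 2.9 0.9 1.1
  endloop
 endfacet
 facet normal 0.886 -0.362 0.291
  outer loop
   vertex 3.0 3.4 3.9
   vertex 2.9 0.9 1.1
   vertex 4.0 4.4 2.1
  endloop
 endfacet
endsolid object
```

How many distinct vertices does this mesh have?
6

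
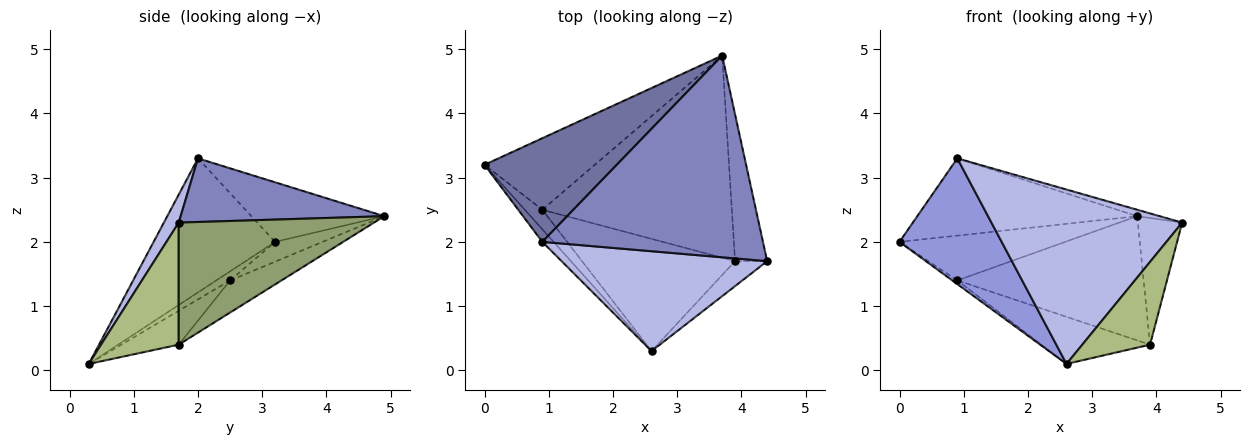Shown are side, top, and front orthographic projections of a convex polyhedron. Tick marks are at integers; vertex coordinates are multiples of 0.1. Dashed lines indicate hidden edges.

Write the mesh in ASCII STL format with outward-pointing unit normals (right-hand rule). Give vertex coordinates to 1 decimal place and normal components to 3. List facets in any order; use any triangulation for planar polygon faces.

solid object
 facet normal -0.340 0.562 0.754
  outer loop
   vertex 0.9 2.0 3.3
   vertex 3.7 4.9 2.4
   vertex 0.0 3.2 2.0
  endloop
 endfacet
 facet normal 0.277 0.031 0.960
  outer loop
   vertex 0.9 2.0 3.3
   vertex 4.4 1.7 2.3
   vertex 3.7 4.9 2.4
  endloop
 endfacet
 facet normal -0.764 -0.642 -0.064
  outer loop
   vertex 0.9 2.0 3.3
   vertex 0.0 3.2 2.0
   vertex 2.6 0.3 0.1
  endloop
 endfacet
 facet normal 0.067 -0.866 0.496
  outer loop
   vertex 0.9 2.0 3.3
   vertex 2.6 0.3 0.1
   vertex 4.4 1.7 2.3
  endloop
 endfacet
 facet normal 0.945 0.214 -0.249
  outer loop
   vertex 3.9 1.7 0.4
   vertex 3.7 4.9 2.4
   vertex 4.4 1.7 2.3
  endloop
 endfacet
 facet normal 0.739 -0.645 -0.195
  outer loop
   vertex 3.9 1.7 0.4
   vertex 4.4 1.7 2.3
   vertex 2.6 0.3 0.1
  endloop
 endfacet
 facet normal -0.454 0.166 -0.875
  outer loop
   vertex 0.9 2.5 1.4
   vertex 2.6 0.3 0.1
   vertex 0.0 3.2 2.0
  endloop
 endfacet
 facet normal -0.200 0.379 -0.903
  outer loop
   vertex 0.9 2.5 1.4
   vertex 3.9 1.7 0.4
   vertex 2.6 0.3 0.1
  endloop
 endfacet
 facet normal -0.150 0.525 -0.838
  outer loop
   vertex 0.9 2.5 1.4
   vertex 0.0 3.2 2.0
   vertex 3.7 4.9 2.4
  endloop
 endfacet
 facet normal -0.143 0.518 -0.843
  outer loop
   vertex 0.9 2.5 1.4
   vertex 3.7 4.9 2.4
   vertex 3.9 1.7 0.4
  endloop
 endfacet
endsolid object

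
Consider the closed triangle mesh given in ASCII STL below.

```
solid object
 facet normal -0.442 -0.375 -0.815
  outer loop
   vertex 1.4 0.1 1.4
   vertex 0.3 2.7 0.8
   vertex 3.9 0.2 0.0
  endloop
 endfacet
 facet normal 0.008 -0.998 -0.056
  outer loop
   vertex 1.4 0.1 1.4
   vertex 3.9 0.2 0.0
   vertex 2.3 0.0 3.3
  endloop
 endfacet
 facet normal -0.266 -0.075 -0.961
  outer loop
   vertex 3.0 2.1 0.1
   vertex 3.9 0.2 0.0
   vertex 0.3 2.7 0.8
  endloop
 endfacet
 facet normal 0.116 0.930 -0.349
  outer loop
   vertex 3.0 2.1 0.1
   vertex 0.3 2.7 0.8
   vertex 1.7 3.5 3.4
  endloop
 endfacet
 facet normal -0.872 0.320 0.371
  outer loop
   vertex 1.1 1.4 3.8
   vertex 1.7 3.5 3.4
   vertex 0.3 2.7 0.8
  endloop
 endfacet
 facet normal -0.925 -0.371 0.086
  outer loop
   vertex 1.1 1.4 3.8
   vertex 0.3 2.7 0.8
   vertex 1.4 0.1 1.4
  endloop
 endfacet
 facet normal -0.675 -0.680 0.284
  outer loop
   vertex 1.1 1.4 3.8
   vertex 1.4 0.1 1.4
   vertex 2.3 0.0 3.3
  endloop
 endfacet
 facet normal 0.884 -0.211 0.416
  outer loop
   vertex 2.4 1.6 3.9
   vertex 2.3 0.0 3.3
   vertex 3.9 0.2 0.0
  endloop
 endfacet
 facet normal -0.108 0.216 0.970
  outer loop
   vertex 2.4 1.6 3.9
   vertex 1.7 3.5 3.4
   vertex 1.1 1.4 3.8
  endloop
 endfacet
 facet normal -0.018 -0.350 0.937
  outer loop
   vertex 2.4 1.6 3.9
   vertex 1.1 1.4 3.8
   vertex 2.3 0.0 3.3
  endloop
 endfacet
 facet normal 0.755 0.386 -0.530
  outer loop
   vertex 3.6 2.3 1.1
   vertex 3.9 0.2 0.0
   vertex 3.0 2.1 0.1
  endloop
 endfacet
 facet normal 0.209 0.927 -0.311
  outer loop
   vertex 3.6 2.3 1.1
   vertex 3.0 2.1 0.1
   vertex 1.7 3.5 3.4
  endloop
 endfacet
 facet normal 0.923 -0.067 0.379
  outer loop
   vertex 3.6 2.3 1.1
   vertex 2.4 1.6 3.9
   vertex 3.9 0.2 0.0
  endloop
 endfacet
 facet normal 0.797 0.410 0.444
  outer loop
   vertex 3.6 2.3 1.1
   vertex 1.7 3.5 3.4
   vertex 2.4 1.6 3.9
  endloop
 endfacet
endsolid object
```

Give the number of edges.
21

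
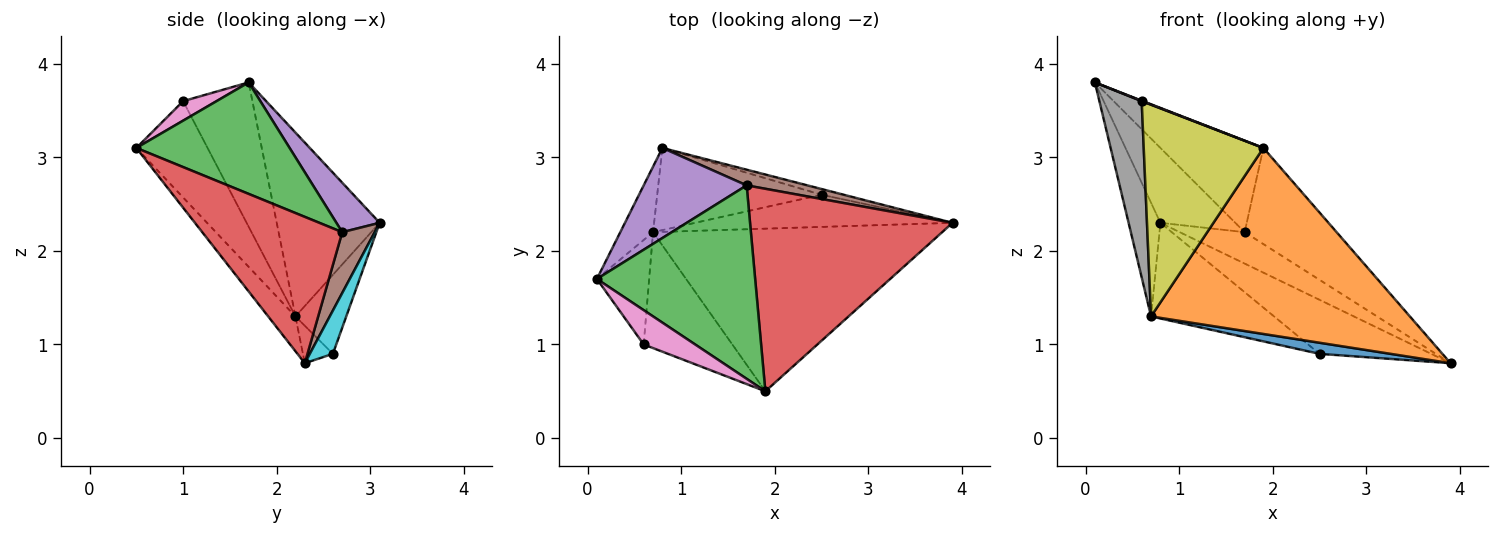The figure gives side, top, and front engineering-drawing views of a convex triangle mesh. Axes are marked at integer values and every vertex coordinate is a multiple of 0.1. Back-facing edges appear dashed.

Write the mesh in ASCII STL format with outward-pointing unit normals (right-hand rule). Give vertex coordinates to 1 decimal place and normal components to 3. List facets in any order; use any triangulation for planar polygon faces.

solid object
 facet normal -0.942 0.291 -0.168
  outer loop
   vertex 0.7 2.2 1.3
   vertex 0.1 1.7 3.8
   vertex 0.8 3.1 2.3
  endloop
 endfacet
 facet normal -0.079 -0.751 -0.656
  outer loop
   vertex 0.7 2.2 1.3
   vertex 3.9 2.3 0.8
   vertex 1.9 0.5 3.1
  endloop
 endfacet
 facet normal 0.537 0.361 0.763
  outer loop
   vertex 1.7 2.7 2.2
   vertex 0.1 1.7 3.8
   vertex 1.9 0.5 3.1
  endloop
 endfacet
 facet normal 0.547 0.359 0.756
  outer loop
   vertex 1.7 2.7 2.2
   vertex 1.9 0.5 3.1
   vertex 3.9 2.3 0.8
  endloop
 endfacet
 facet normal 0.347 0.600 0.721
  outer loop
   vertex 1.7 2.7 2.2
   vertex 0.8 3.1 2.3
   vertex 0.1 1.7 3.8
  endloop
 endfacet
 facet normal 0.408 0.816 0.408
  outer loop
   vertex 1.7 2.7 2.2
   vertex 3.9 2.3 0.8
   vertex 0.8 3.1 2.3
  endloop
 endfacet
 facet normal 0.354 -0.014 0.935
  outer loop
   vertex 0.6 1.0 3.6
   vertex 1.9 0.5 3.1
   vertex 0.1 1.7 3.8
  endloop
 endfacet
 facet normal -0.815 -0.498 -0.295
  outer loop
   vertex 0.6 1.0 3.6
   vertex 0.1 1.7 3.8
   vertex 0.7 2.2 1.3
  endloop
 endfacet
 facet normal -0.463 -0.778 -0.426
  outer loop
   vertex 0.6 1.0 3.6
   vertex 0.7 2.2 1.3
   vertex 1.9 0.5 3.1
  endloop
 endfacet
 facet normal 0.201 0.974 -0.103
  outer loop
   vertex 2.5 2.6 0.9
   vertex 0.8 3.1 2.3
   vertex 3.9 2.3 0.8
  endloop
 endfacet
 facet normal -0.136 -0.323 -0.936
  outer loop
   vertex 2.5 2.6 0.9
   vertex 3.9 2.3 0.8
   vertex 0.7 2.2 1.3
  endloop
 endfacet
 facet normal -0.299 0.724 -0.622
  outer loop
   vertex 2.5 2.6 0.9
   vertex 0.7 2.2 1.3
   vertex 0.8 3.1 2.3
  endloop
 endfacet
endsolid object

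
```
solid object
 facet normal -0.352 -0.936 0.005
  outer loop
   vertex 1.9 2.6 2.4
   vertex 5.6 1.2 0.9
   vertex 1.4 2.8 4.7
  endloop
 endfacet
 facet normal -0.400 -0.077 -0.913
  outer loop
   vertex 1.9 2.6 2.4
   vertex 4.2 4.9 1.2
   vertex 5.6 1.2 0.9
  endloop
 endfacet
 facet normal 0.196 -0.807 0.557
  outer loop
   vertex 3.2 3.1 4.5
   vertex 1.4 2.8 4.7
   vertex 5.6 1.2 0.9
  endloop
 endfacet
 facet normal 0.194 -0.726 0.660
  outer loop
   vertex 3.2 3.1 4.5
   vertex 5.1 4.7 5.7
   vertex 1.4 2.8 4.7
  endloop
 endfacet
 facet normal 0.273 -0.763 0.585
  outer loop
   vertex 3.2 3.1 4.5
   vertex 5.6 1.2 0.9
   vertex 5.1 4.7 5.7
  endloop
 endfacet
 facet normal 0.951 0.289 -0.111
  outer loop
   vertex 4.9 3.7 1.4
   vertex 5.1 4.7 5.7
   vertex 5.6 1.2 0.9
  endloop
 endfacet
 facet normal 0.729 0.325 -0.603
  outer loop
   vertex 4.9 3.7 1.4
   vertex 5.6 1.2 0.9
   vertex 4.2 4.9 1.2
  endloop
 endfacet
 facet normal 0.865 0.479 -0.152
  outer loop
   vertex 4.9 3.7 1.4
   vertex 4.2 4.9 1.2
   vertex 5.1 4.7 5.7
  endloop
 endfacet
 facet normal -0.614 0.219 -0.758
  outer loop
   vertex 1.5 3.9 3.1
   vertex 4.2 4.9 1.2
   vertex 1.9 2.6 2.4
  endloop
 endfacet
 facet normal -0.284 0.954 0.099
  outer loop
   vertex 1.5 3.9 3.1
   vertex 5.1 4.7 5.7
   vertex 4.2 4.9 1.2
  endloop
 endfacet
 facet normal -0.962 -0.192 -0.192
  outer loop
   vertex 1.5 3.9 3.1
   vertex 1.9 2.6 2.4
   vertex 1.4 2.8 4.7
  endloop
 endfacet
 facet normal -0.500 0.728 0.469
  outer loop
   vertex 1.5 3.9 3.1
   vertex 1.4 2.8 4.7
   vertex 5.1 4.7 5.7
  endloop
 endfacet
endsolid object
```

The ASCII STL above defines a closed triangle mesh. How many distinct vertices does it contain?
8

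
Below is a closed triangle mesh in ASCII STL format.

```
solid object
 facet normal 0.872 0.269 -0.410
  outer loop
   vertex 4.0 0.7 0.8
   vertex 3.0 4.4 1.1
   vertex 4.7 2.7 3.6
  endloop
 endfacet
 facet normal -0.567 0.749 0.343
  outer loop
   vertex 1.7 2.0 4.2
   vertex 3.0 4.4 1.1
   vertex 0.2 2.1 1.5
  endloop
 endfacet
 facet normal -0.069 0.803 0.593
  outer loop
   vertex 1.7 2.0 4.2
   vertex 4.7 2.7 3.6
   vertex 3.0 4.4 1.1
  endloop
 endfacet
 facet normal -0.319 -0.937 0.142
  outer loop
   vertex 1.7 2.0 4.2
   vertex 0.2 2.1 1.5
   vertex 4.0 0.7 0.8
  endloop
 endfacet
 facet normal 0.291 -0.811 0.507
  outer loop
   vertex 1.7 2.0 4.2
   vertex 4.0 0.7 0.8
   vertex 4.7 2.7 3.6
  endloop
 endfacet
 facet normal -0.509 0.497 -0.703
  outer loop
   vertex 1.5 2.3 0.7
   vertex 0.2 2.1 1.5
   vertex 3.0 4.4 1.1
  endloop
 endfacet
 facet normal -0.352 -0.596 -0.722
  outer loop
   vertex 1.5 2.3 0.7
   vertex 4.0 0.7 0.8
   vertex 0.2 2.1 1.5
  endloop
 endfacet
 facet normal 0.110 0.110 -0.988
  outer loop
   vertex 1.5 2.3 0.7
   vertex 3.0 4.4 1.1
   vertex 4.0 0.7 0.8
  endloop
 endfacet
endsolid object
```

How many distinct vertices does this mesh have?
6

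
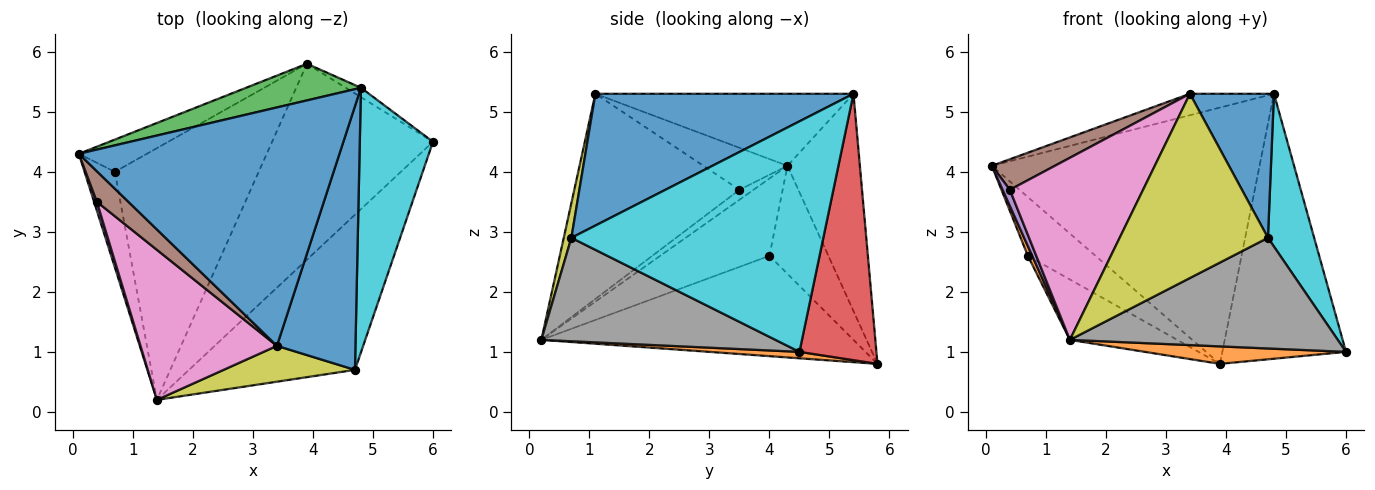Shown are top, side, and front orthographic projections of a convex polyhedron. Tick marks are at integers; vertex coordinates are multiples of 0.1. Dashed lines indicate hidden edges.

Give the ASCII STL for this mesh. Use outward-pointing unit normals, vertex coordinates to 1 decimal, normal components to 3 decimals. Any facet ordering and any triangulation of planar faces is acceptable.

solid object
 facet normal -0.265 0.086 0.960
  outer loop
   vertex 4.8 5.4 5.3
   vertex 0.1 4.3 4.1
   vertex 3.4 1.1 5.3
  endloop
 endfacet
 facet normal 0.040 -0.089 -0.995
  outer loop
   vertex 3.9 5.8 0.8
   vertex 6.0 4.5 1.0
   vertex 1.4 0.2 1.2
  endloop
 endfacet
 facet normal -0.259 0.956 0.137
  outer loop
   vertex 3.9 5.8 0.8
   vertex 0.1 4.3 4.1
   vertex 4.8 5.4 5.3
  endloop
 endfacet
 facet normal 0.528 0.849 -0.030
  outer loop
   vertex 3.9 5.8 0.8
   vertex 4.8 5.4 5.3
   vertex 6.0 4.5 1.0
  endloop
 endfacet
 facet normal -0.863 -0.444 0.241
  outer loop
   vertex 0.4 3.5 3.7
   vertex 0.1 4.3 4.1
   vertex 1.4 0.2 1.2
  endloop
 endfacet
 facet normal -0.686 -0.514 0.514
  outer loop
   vertex 0.4 3.5 3.7
   vertex 3.4 1.1 5.3
   vertex 0.1 4.3 4.1
  endloop
 endfacet
 facet normal -0.691 -0.558 0.460
  outer loop
   vertex 0.4 3.5 3.7
   vertex 1.4 0.2 1.2
   vertex 3.4 1.1 5.3
  endloop
 endfacet
 facet normal 0.452 -0.518 -0.726
  outer loop
   vertex 4.7 0.7 2.9
   vertex 1.4 0.2 1.2
   vertex 6.0 4.5 1.0
  endloop
 endfacet
 facet normal 0.050 -0.980 0.191
  outer loop
   vertex 4.7 0.7 2.9
   vertex 3.4 1.1 5.3
   vertex 1.4 0.2 1.2
  endloop
 endfacet
 facet normal 0.939 -0.172 0.298
  outer loop
   vertex 4.7 0.7 2.9
   vertex 6.0 4.5 1.0
   vertex 4.8 5.4 5.3
  endloop
 endfacet
 facet normal 0.827 -0.269 0.493
  outer loop
   vertex 4.7 0.7 2.9
   vertex 4.8 5.4 5.3
   vertex 3.4 1.1 5.3
  endloop
 endfacet
 facet normal -0.930 -0.037 -0.365
  outer loop
   vertex 0.7 4.0 2.6
   vertex 1.4 0.2 1.2
   vertex 0.1 4.3 4.1
  endloop
 endfacet
 facet normal -0.607 0.697 -0.382
  outer loop
   vertex 0.7 4.0 2.6
   vertex 0.1 4.3 4.1
   vertex 3.9 5.8 0.8
  endloop
 endfacet
 facet normal -0.561 0.193 -0.805
  outer loop
   vertex 0.7 4.0 2.6
   vertex 3.9 5.8 0.8
   vertex 1.4 0.2 1.2
  endloop
 endfacet
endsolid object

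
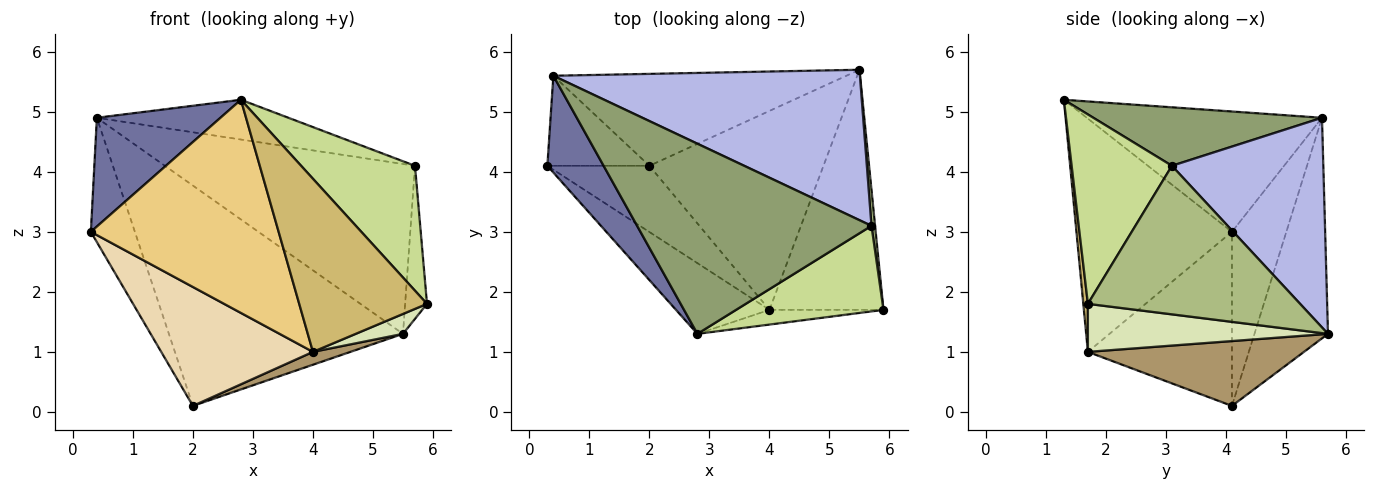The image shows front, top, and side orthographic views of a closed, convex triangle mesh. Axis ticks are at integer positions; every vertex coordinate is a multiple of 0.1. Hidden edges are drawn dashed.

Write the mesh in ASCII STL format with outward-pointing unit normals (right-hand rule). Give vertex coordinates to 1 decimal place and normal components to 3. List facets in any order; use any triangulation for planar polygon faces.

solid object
 facet normal -0.818 -0.430 0.382
  outer loop
   vertex 0.4 5.6 4.9
   vertex 0.3 4.1 3.0
   vertex 2.8 1.3 5.2
  endloop
 endfacet
 facet normal -0.707 0.572 -0.415
  outer loop
   vertex 2.0 4.1 0.1
   vertex 0.3 4.1 3.0
   vertex 0.4 5.6 4.9
  endloop
 endfacet
 facet normal -0.278 0.886 -0.370
  outer loop
   vertex 2.0 4.1 0.1
   vertex 0.4 5.6 4.9
   vertex 5.5 5.7 1.3
  endloop
 endfacet
 facet normal 0.413 0.682 0.604
  outer loop
   vertex 5.7 3.1 4.1
   vertex 5.5 5.7 1.3
   vertex 0.4 5.6 4.9
  endloop
 endfacet
 facet normal 0.237 0.199 0.951
  outer loop
   vertex 5.7 3.1 4.1
   vertex 0.4 5.6 4.9
   vertex 2.8 1.3 5.2
  endloop
 endfacet
 facet normal 0.994 0.102 0.024
  outer loop
   vertex 5.7 3.1 4.1
   vertex 5.9 1.7 1.8
   vertex 5.5 5.7 1.3
  endloop
 endfacet
 facet normal 0.588 -0.667 0.457
  outer loop
   vertex 5.7 3.1 4.1
   vertex 2.8 1.3 5.2
   vertex 5.9 1.7 1.8
  endloop
 endfacet
 facet normal 0.387 -0.076 -0.919
  outer loop
   vertex 4.0 1.7 1.0
   vertex 5.5 5.7 1.3
   vertex 5.9 1.7 1.8
  endloop
 endfacet
 facet normal 0.348 -0.060 -0.935
  outer loop
   vertex 4.0 1.7 1.0
   vertex 2.0 4.1 0.1
   vertex 5.5 5.7 1.3
  endloop
 endfacet
 facet normal 0.036 -0.996 -0.085
  outer loop
   vertex 4.0 1.7 1.0
   vertex 5.9 1.7 1.8
   vertex 2.8 1.3 5.2
  endloop
 endfacet
 facet normal -0.618 -0.746 -0.248
  outer loop
   vertex 4.0 1.7 1.0
   vertex 2.8 1.3 5.2
   vertex 0.3 4.1 3.0
  endloop
 endfacet
 facet normal -0.639 -0.672 -0.374
  outer loop
   vertex 4.0 1.7 1.0
   vertex 0.3 4.1 3.0
   vertex 2.0 4.1 0.1
  endloop
 endfacet
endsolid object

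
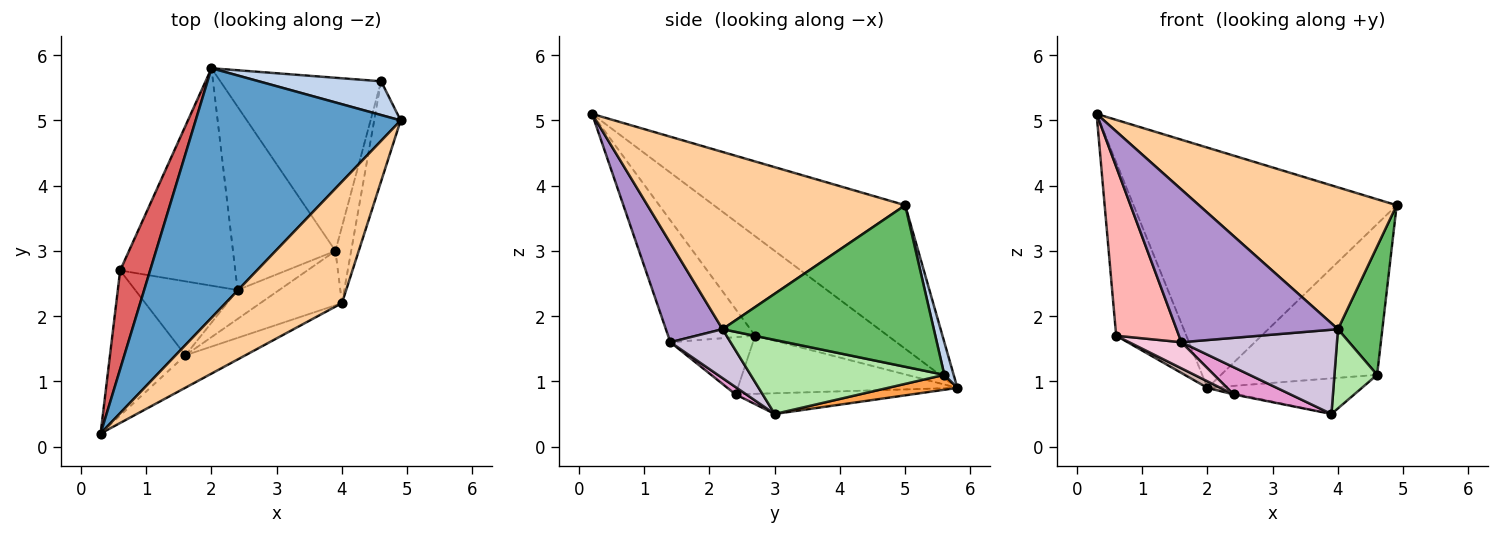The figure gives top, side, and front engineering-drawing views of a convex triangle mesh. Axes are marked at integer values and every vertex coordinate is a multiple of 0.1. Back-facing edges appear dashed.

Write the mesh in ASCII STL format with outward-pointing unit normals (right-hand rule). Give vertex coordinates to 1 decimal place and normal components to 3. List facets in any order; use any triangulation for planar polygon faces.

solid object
 facet normal -0.450 0.619 0.643
  outer loop
   vertex 2.0 5.8 0.9
   vertex 0.3 0.2 5.1
   vertex 4.9 5.0 3.7
  endloop
 endfacet
 facet normal 0.058 0.974 0.218
  outer loop
   vertex 4.6 5.6 1.1
   vertex 2.0 5.8 0.9
   vertex 4.9 5.0 3.7
  endloop
 endfacet
 facet normal 0.090 0.201 -0.975
  outer loop
   vertex 4.6 5.6 1.1
   vertex 3.9 3.0 0.5
   vertex 2.0 5.8 0.9
  endloop
 endfacet
 facet normal 0.704 -0.540 0.462
  outer loop
   vertex 4.0 2.2 1.8
   vertex 4.9 5.0 3.7
   vertex 0.3 0.2 5.1
  endloop
 endfacet
 facet normal 0.966 -0.203 -0.158
  outer loop
   vertex 4.0 2.2 1.8
   vertex 4.6 5.6 1.1
   vertex 4.9 5.0 3.7
  endloop
 endfacet
 facet normal 0.956 -0.211 -0.203
  outer loop
   vertex 4.0 2.2 1.8
   vertex 3.9 3.0 0.5
   vertex 4.6 5.6 1.1
  endloop
 endfacet
 facet normal -0.854 0.452 0.257
  outer loop
   vertex 0.6 2.7 1.7
   vertex 0.3 0.2 5.1
   vertex 2.0 5.8 0.9
  endloop
 endfacet
 facet normal -0.725 -0.523 -0.449
  outer loop
   vertex 1.6 1.4 1.6
   vertex 0.3 0.2 5.1
   vertex 0.6 2.7 1.7
  endloop
 endfacet
 facet normal 0.325 -0.925 -0.197
  outer loop
   vertex 1.6 1.4 1.6
   vertex 4.0 2.2 1.8
   vertex 0.3 0.2 5.1
  endloop
 endfacet
 facet normal 0.309 -0.799 -0.516
  outer loop
   vertex 1.6 1.4 1.6
   vertex 3.9 3.0 0.5
   vertex 4.0 2.2 1.8
  endloop
 endfacet
 facet normal -0.198 0.006 -0.980
  outer loop
   vertex 2.4 2.4 0.8
   vertex 2.0 5.8 0.9
   vertex 3.9 3.0 0.5
  endloop
 endfacet
 facet normal -0.451 -0.027 -0.892
  outer loop
   vertex 2.4 2.4 0.8
   vertex 0.6 2.7 1.7
   vertex 2.0 5.8 0.9
  endloop
 endfacet
 facet normal 0.127 -0.680 -0.722
  outer loop
   vertex 2.4 2.4 0.8
   vertex 3.9 3.0 0.5
   vertex 1.6 1.4 1.6
  endloop
 endfacet
 facet normal -0.466 -0.294 -0.834
  outer loop
   vertex 2.4 2.4 0.8
   vertex 1.6 1.4 1.6
   vertex 0.6 2.7 1.7
  endloop
 endfacet
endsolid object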